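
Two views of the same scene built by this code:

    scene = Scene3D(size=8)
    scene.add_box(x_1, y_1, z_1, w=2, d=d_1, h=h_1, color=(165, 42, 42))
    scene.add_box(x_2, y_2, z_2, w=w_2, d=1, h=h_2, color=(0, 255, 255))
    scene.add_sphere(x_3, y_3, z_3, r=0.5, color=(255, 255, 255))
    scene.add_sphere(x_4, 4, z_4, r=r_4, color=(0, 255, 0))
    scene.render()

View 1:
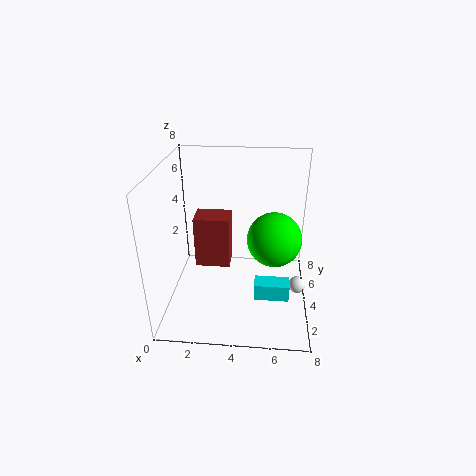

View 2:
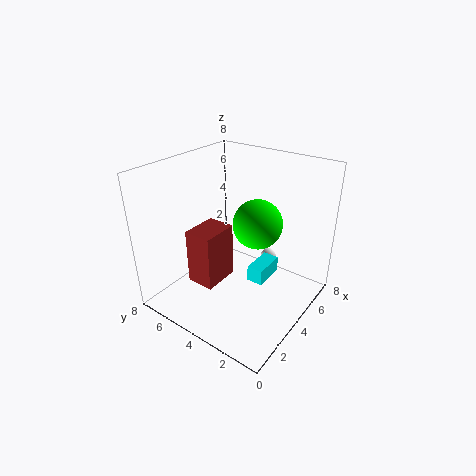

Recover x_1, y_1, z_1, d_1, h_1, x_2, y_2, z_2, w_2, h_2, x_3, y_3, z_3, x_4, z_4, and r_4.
x_1 = 1.5
y_1 = 4
z_1 = 2
d_1 = 1.5
h_1 = 3
x_2 = 5
y_2 = 3
z_2 = 0.5
w_2 = 2
h_2 = 1
x_3 = 7.5
y_3 = 4
z_3 = 1
x_4 = 6
z_4 = 4
r_4 = 1.5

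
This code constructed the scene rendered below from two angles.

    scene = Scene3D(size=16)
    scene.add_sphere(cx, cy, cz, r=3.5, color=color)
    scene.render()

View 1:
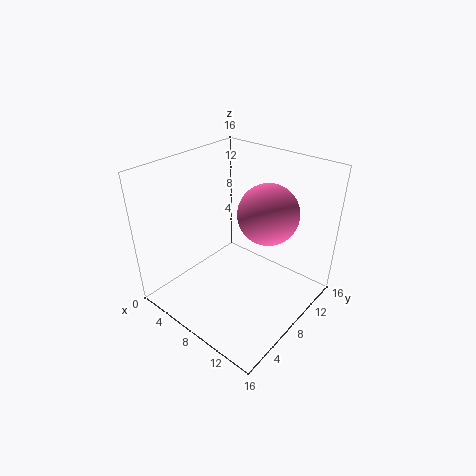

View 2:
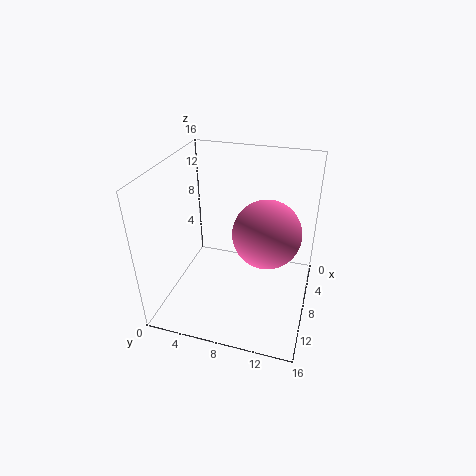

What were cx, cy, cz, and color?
cx = 9.5, cy = 11.5, cz = 10, color = 'hotpink'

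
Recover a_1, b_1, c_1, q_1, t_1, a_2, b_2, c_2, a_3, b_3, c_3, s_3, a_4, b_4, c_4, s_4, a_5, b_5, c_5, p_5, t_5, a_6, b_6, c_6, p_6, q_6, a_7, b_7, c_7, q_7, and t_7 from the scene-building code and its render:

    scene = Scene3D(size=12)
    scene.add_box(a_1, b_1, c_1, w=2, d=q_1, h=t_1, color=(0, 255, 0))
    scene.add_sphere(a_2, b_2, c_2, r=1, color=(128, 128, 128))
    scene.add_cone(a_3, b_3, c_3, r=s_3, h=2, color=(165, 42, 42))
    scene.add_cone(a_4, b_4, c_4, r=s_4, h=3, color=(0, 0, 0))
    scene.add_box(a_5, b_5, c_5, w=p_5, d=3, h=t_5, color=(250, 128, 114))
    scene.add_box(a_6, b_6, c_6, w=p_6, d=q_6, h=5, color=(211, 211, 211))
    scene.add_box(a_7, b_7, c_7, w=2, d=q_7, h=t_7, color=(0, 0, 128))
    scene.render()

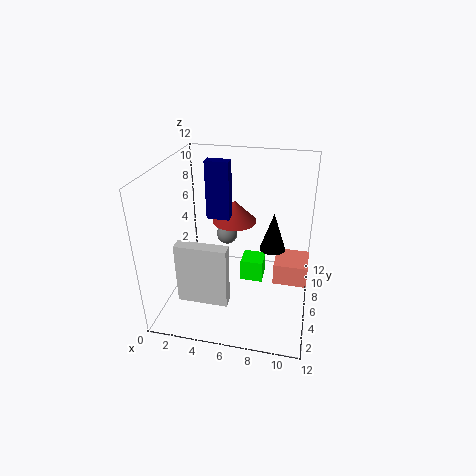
a_1 = 6
b_1 = 7
c_1 = 1
q_1 = 2
t_1 = 2
a_2 = 4
b_2 = 10
c_2 = 4
a_3 = 5
b_3 = 9
c_3 = 6
s_3 = 2
a_4 = 9
b_4 = 5
c_4 = 6
s_4 = 1
a_5 = 9
b_5 = 7
c_5 = 1
p_5 = 3
t_5 = 2
a_6 = 2
b_6 = 2
c_6 = 2
p_6 = 4
q_6 = 1
a_7 = 3
b_7 = 7
c_7 = 7
q_7 = 1
t_7 = 5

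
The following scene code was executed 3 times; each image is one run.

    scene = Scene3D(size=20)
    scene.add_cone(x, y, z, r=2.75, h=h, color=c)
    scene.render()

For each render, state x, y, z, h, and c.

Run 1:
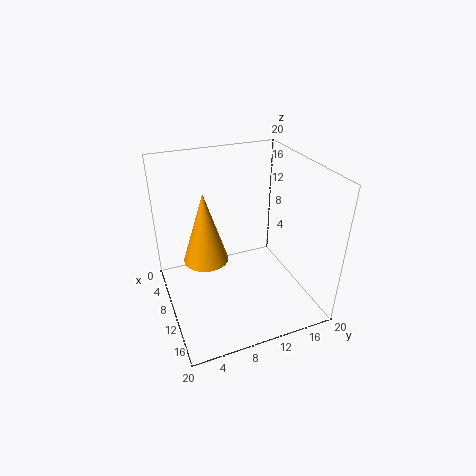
x = 13
y = 4.5
z = 10
h = 8.75
c = 'orange'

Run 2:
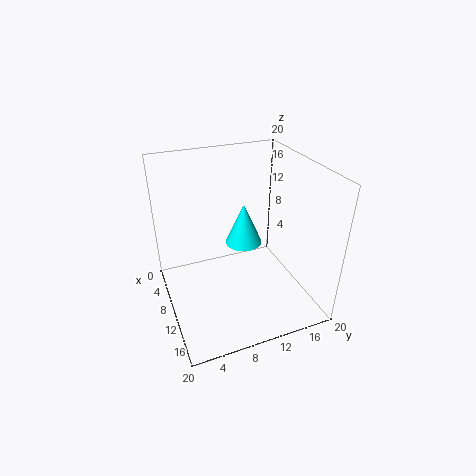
x = 6.75
y = 12.25
z = 7
h = 6.25
c = 'cyan'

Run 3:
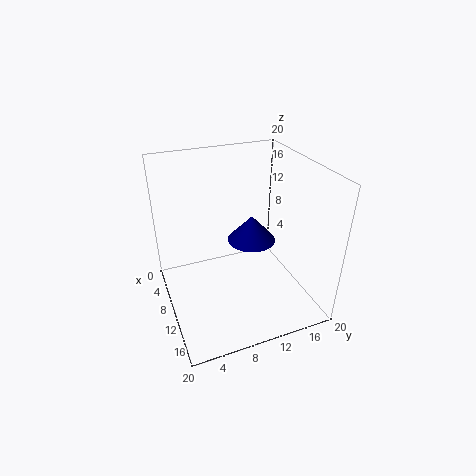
x = 16
y = 9.25
z = 13.5
h = 3
c = 'navy'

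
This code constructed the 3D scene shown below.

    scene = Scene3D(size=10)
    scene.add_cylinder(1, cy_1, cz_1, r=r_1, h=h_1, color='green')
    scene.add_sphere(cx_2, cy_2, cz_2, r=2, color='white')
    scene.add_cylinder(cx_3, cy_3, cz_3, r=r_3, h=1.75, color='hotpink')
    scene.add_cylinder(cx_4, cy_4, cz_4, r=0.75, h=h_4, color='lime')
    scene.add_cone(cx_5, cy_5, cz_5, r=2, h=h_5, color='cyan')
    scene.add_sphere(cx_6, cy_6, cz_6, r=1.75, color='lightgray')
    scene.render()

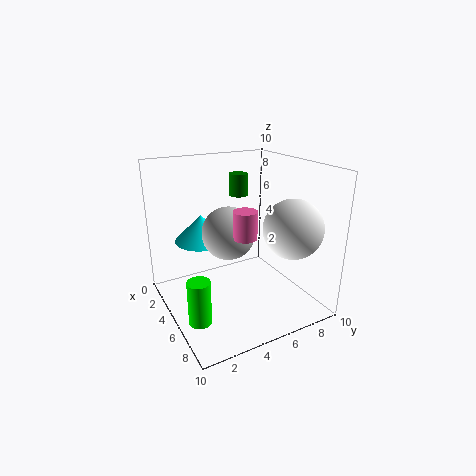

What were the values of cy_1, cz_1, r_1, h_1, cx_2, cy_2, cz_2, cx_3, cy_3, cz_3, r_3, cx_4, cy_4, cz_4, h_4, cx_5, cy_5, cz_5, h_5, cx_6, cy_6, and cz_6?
cy_1 = 7.25, cz_1 = 6.75, r_1 = 0.75, h_1 = 1.75, cx_2 = 7.5, cy_2 = 7.75, cz_2 = 6, cx_3 = 7.25, cy_3 = 4.25, cz_3 = 6, r_3 = 0.75, cx_4 = 6.75, cy_4 = 1.25, cz_4 = 0.5, h_4 = 3, cx_5 = 2, cy_5 = 3.5, cz_5 = 4, h_5 = 2, cx_6 = 5.5, cy_6 = 4, cz_6 = 5.75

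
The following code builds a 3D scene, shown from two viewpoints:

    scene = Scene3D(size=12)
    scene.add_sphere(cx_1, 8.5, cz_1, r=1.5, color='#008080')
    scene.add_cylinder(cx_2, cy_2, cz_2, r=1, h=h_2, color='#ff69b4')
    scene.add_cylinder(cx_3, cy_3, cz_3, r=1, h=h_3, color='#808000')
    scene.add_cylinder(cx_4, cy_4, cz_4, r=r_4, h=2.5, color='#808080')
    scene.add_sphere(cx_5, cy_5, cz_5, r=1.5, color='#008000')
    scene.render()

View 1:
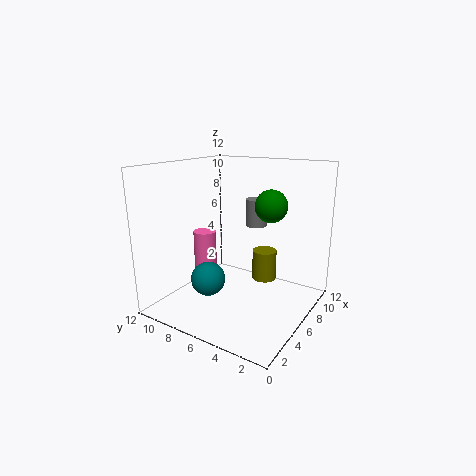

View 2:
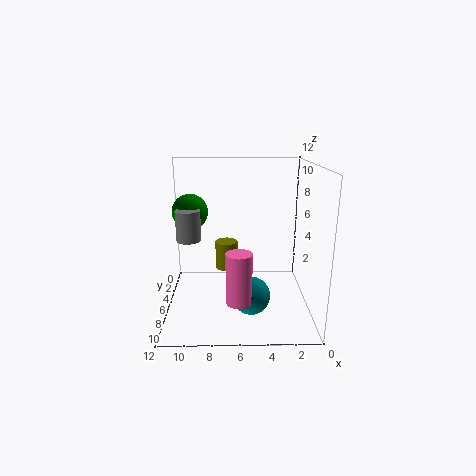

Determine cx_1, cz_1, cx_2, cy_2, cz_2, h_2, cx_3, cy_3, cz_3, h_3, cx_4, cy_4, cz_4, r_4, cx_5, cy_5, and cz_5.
cx_1 = 5
cz_1 = 2
cx_2 = 6
cy_2 = 9.5
cz_2 = 2
h_2 = 4
cx_3 = 7
cy_3 = 4
cz_3 = 2.5
h_3 = 2.5
cx_4 = 10
cy_4 = 6.5
cz_4 = 6
r_4 = 1
cx_5 = 10
cy_5 = 5
cz_5 = 8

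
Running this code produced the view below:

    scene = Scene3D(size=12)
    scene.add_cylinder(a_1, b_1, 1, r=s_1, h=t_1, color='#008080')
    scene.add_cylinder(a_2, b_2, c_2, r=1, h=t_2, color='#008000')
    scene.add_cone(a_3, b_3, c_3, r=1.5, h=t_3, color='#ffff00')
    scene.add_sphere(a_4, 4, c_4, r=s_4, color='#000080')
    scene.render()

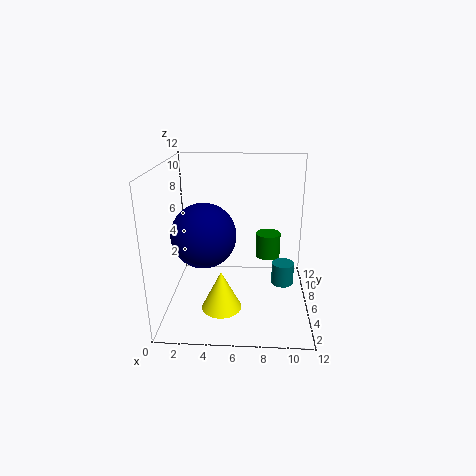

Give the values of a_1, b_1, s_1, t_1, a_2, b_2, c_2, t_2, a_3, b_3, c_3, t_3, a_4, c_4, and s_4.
a_1 = 10, b_1 = 7.5, s_1 = 1, t_1 = 2, a_2 = 8.5, b_2 = 6, c_2 = 4.5, t_2 = 2, a_3 = 5, b_3 = 2, c_3 = 2, t_3 = 3, a_4 = 3.5, c_4 = 7, s_4 = 2.5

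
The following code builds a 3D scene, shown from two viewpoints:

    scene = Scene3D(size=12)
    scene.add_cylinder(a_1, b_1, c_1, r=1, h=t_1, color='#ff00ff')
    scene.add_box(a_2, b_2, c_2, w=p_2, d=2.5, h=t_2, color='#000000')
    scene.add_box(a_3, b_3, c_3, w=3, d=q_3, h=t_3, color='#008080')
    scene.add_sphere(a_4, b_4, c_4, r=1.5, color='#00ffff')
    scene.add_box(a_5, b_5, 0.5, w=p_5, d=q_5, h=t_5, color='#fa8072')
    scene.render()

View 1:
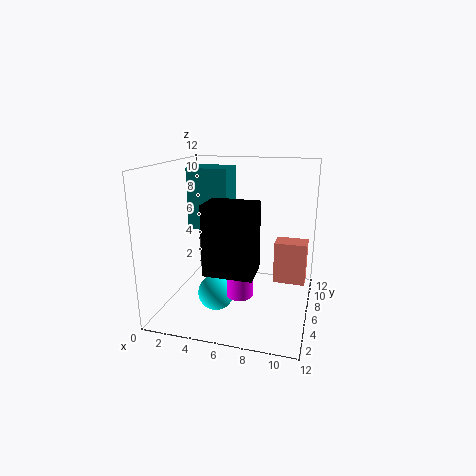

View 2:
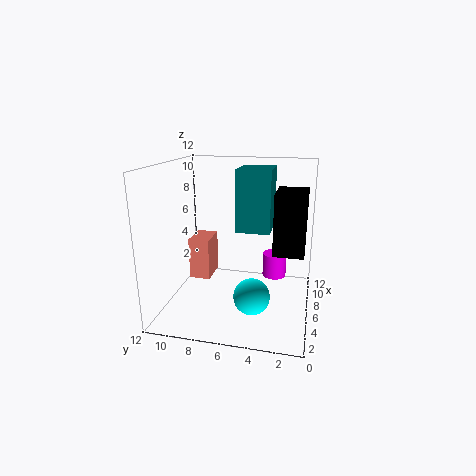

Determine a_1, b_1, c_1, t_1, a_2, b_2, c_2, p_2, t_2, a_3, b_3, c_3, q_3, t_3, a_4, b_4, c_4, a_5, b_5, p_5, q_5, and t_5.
a_1 = 7, b_1 = 3, c_1 = 2.5, t_1 = 2, a_2 = 5, b_2 = 0.5, c_2 = 5, p_2 = 3.5, t_2 = 5, a_3 = 3, b_3 = 3, c_3 = 7.5, q_3 = 2.5, t_3 = 4.5, a_4 = 4.5, b_4 = 4.5, c_4 = 1.5, a_5 = 8.5, b_5 = 9.5, p_5 = 3, q_5 = 2, t_5 = 4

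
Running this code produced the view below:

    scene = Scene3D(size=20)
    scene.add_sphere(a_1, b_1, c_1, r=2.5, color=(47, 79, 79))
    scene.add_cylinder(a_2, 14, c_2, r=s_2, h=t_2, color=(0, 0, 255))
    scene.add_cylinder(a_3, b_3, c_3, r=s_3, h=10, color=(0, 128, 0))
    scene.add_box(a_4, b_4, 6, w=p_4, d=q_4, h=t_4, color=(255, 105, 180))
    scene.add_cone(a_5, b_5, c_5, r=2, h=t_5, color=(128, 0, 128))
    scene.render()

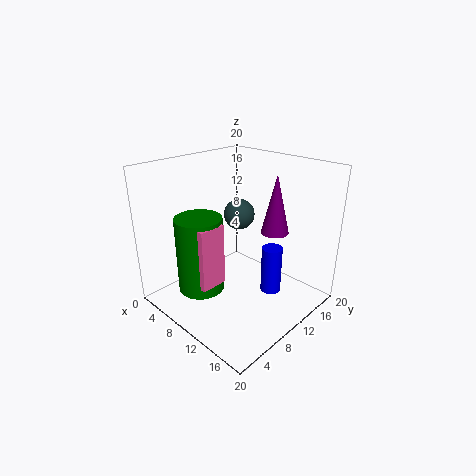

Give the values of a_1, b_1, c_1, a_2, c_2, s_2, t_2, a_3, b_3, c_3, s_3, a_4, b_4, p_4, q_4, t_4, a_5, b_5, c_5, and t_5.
a_1 = 4
b_1 = 16.5
c_1 = 10
a_2 = 13
c_2 = 1
s_2 = 1.5
t_2 = 7
a_3 = 9
b_3 = 4
c_3 = 4.5
s_3 = 3
a_4 = 7.5
b_4 = 2
p_4 = 4.5
q_4 = 3.5
t_4 = 8
a_5 = 12.5
b_5 = 15
c_5 = 10
t_5 = 8.5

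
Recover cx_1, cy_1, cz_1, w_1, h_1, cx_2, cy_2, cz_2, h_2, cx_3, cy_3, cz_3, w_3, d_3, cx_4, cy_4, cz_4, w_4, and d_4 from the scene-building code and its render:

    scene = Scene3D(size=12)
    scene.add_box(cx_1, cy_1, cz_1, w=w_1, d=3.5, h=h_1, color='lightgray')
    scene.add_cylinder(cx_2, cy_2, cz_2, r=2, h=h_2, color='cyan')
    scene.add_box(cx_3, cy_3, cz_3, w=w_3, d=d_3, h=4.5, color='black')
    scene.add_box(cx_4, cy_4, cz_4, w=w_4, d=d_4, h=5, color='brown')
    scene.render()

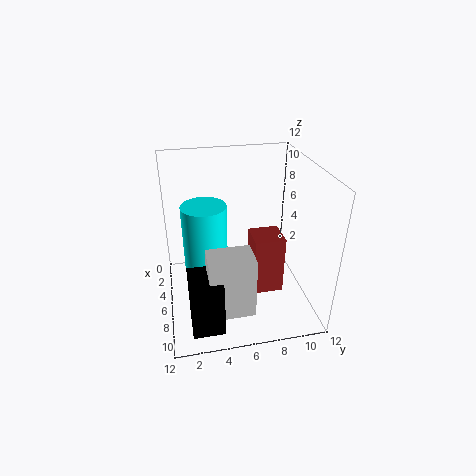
cx_1 = 8; cy_1 = 3; cz_1 = 1.5; w_1 = 2.5; h_1 = 5; cx_2 = 3.5; cy_2 = 3.5; cz_2 = 2; h_2 = 6; cx_3 = 8; cy_3 = 1.5; cz_3 = 0.5; w_3 = 3; d_3 = 2.5; cx_4 = 5.5; cy_4 = 7; cz_4 = 1.5; w_4 = 2.5; d_4 = 2.5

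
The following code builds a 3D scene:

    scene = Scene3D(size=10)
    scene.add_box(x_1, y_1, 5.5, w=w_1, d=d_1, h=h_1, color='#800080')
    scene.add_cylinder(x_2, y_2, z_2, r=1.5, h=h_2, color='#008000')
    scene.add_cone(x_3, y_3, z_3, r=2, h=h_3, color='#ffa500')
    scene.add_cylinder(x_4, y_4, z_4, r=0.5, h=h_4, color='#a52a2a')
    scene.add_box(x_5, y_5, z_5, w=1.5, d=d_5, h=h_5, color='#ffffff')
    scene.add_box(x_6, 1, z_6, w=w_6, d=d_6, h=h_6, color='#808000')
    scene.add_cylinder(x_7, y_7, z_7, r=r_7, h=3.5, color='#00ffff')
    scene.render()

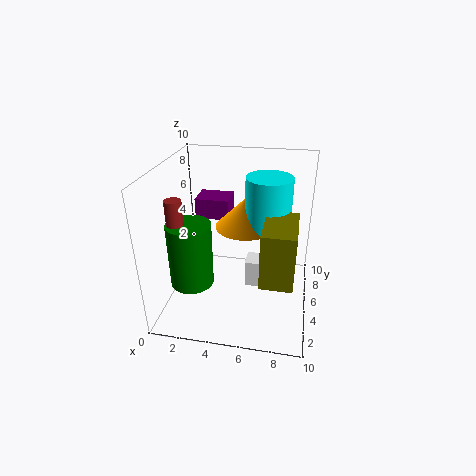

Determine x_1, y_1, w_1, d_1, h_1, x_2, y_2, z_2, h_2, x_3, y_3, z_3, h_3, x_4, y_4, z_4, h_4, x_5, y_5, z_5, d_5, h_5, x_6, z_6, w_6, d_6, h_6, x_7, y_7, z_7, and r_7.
x_1 = 1.5
y_1 = 6.5
w_1 = 2.5
d_1 = 2
h_1 = 1.5
x_2 = 2
y_2 = 3.5
z_2 = 2
h_2 = 4.5
x_3 = 5.5
y_3 = 5
z_3 = 6
h_3 = 2
x_4 = 2
y_4 = 1.5
z_4 = 7.5
h_4 = 1.5
x_5 = 5.5
y_5 = 5
z_5 = 1
d_5 = 1.5
h_5 = 2
x_6 = 7
z_6 = 4
w_6 = 2
d_6 = 3.5
h_6 = 3.5
x_7 = 7
y_7 = 5
z_7 = 6
r_7 = 1.5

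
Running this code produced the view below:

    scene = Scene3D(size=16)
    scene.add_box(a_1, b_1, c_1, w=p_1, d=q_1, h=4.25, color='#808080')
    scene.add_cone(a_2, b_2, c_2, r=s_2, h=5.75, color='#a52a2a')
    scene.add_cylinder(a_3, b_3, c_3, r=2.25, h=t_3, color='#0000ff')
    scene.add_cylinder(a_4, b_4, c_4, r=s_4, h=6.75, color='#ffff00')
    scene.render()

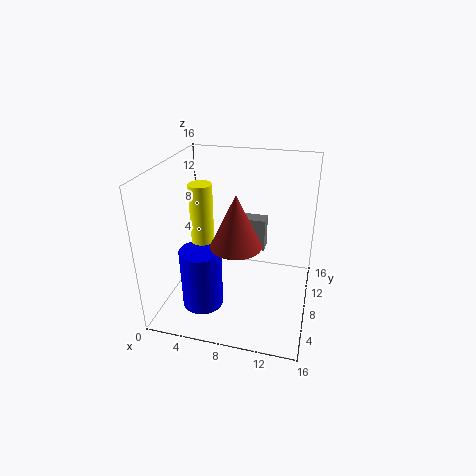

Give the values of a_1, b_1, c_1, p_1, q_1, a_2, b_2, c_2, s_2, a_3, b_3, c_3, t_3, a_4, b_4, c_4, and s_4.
a_1 = 6
b_1 = 13.75
c_1 = 3.25
p_1 = 4
q_1 = 2
a_2 = 8.25
b_2 = 6.25
c_2 = 8
s_2 = 2.75
a_3 = 4.75
b_3 = 4.75
c_3 = 1
t_3 = 6.75
a_4 = 4.25
b_4 = 7
c_4 = 7.5
s_4 = 1.25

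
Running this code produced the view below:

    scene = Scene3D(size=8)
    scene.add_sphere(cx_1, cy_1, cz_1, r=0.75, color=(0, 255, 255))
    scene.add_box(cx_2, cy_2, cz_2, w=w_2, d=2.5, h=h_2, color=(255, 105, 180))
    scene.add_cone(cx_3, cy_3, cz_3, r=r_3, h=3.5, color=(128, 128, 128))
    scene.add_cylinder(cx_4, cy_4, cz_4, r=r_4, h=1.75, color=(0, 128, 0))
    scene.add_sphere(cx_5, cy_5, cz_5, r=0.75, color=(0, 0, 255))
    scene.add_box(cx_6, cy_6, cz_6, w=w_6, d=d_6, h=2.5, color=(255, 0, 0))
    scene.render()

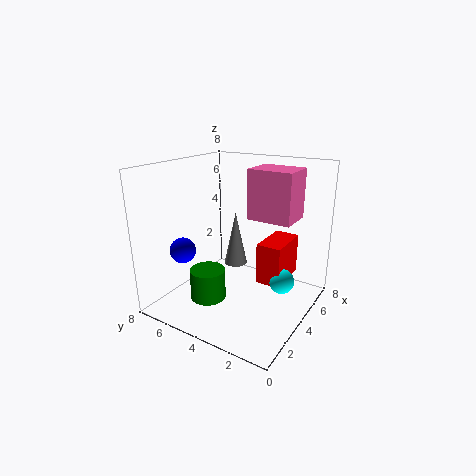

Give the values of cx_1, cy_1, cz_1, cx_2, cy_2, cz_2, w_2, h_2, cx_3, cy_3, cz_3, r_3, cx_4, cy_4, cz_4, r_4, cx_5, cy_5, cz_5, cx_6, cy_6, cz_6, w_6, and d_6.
cx_1 = 5.75, cy_1 = 2, cz_1 = 1, cx_2 = 4.5, cy_2 = 1.25, cz_2 = 5, w_2 = 2, h_2 = 2.75, cx_3 = 6.5, cy_3 = 5.75, cz_3 = 1, r_3 = 0.75, cx_4 = 2.75, cy_4 = 5.25, cz_4 = 0.5, r_4 = 1, cx_5 = 2.75, cy_5 = 7, cz_5 = 3, cx_6 = 5.25, cy_6 = 2, cz_6 = 0.75, w_6 = 2.75, d_6 = 1.5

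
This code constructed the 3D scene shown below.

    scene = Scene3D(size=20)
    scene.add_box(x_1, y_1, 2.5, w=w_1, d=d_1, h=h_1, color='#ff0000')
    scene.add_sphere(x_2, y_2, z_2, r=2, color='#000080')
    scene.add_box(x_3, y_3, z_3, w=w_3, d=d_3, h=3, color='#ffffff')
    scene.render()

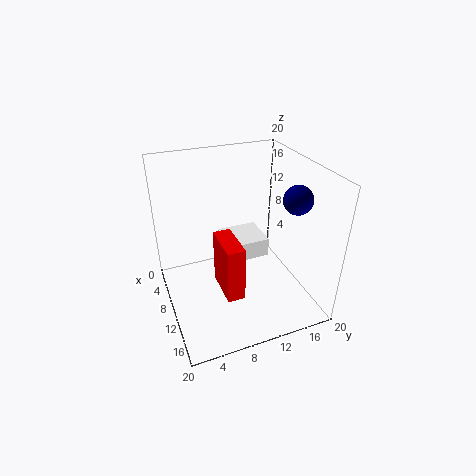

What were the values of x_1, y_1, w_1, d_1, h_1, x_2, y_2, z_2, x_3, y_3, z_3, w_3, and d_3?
x_1 = 8, y_1 = 7, w_1 = 6, d_1 = 2.5, h_1 = 8, x_2 = 12.5, y_2 = 17.5, z_2 = 15.5, x_3 = 1, y_3 = 10, z_3 = 3.5, w_3 = 6, d_3 = 6.5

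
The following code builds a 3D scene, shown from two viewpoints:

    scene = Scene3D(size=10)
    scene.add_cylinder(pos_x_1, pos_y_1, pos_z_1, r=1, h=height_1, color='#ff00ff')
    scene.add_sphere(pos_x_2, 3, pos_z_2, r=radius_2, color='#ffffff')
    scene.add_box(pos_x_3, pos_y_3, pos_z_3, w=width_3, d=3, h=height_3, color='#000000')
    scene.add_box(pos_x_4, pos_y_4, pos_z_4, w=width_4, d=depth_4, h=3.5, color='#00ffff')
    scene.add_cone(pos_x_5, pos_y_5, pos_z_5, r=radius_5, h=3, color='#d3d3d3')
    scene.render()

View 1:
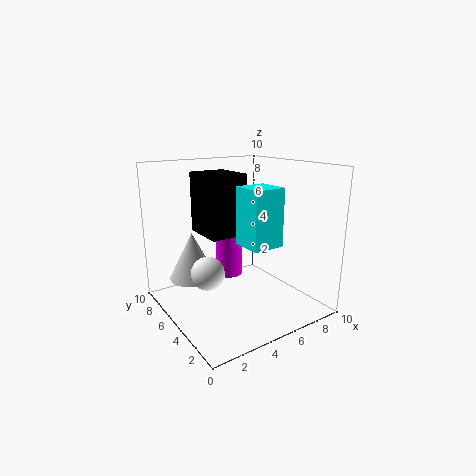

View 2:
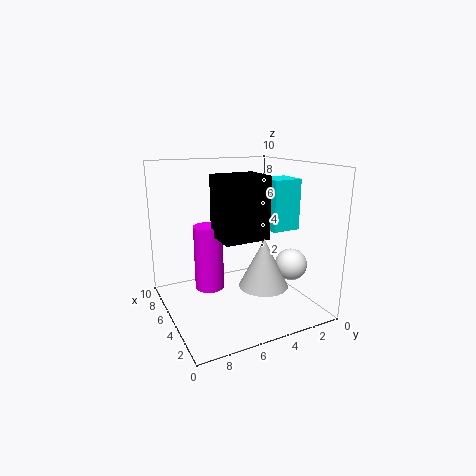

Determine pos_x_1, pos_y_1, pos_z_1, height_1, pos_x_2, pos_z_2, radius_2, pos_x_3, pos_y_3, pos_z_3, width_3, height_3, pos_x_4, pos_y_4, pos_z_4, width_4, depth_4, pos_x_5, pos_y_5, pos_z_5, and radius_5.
pos_x_1 = 5.5, pos_y_1 = 7, pos_z_1 = 1.5, height_1 = 4.5, pos_x_2 = 1.5, pos_z_2 = 4, radius_2 = 1, pos_x_3 = 2.5, pos_y_3 = 4, pos_z_3 = 5.5, width_3 = 2.5, height_3 = 4, pos_x_4 = 3.5, pos_y_4 = 1, pos_z_4 = 5.5, width_4 = 2, depth_4 = 2, pos_x_5 = 1.5, pos_y_5 = 5, pos_z_5 = 3, radius_5 = 1.5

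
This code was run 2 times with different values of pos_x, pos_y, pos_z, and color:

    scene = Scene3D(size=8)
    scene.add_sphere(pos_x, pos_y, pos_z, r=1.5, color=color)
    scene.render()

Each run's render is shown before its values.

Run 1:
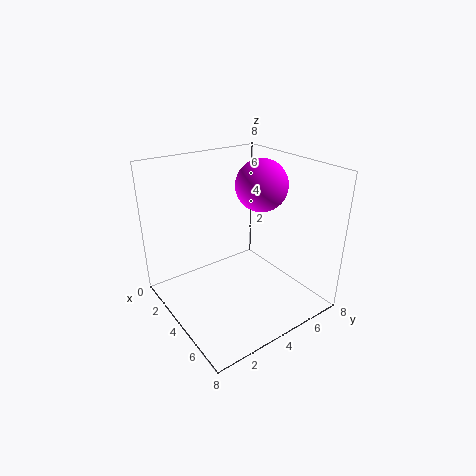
pos_x = 3.5; pos_y = 6; pos_z = 6.5; color = 'magenta'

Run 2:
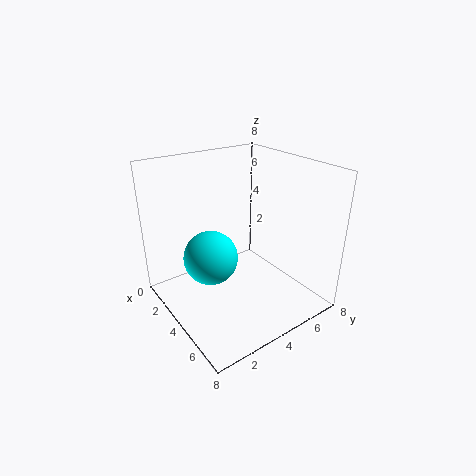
pos_x = 3.5; pos_y = 2.5; pos_z = 3; color = 'cyan'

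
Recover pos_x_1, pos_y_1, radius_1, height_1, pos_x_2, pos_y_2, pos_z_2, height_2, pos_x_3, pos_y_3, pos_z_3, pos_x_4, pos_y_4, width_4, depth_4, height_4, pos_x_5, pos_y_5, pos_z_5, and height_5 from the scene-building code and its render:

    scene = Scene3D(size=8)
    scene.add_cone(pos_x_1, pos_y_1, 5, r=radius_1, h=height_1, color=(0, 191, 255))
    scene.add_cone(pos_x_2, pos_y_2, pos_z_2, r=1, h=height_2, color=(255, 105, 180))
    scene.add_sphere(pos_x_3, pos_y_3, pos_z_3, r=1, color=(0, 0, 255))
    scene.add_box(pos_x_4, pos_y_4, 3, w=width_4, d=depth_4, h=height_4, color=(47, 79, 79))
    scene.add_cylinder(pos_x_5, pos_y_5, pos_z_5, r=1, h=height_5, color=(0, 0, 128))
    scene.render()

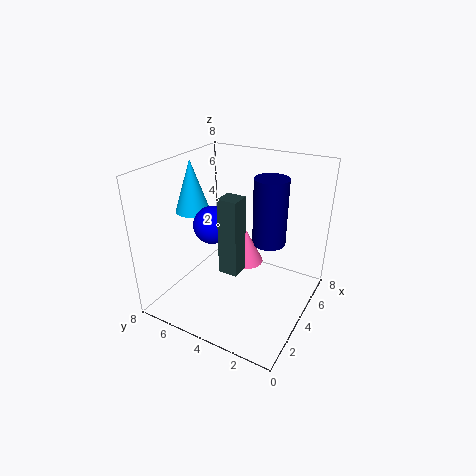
pos_x_1 = 4; pos_y_1 = 7; radius_1 = 1; height_1 = 3; pos_x_2 = 5; pos_y_2 = 4; pos_z_2 = 2; height_2 = 2; pos_x_3 = 3; pos_y_3 = 5; pos_z_3 = 5; pos_x_4 = 2; pos_y_4 = 3; width_4 = 1; depth_4 = 1; height_4 = 4; pos_x_5 = 6; pos_y_5 = 3; pos_z_5 = 3; height_5 = 4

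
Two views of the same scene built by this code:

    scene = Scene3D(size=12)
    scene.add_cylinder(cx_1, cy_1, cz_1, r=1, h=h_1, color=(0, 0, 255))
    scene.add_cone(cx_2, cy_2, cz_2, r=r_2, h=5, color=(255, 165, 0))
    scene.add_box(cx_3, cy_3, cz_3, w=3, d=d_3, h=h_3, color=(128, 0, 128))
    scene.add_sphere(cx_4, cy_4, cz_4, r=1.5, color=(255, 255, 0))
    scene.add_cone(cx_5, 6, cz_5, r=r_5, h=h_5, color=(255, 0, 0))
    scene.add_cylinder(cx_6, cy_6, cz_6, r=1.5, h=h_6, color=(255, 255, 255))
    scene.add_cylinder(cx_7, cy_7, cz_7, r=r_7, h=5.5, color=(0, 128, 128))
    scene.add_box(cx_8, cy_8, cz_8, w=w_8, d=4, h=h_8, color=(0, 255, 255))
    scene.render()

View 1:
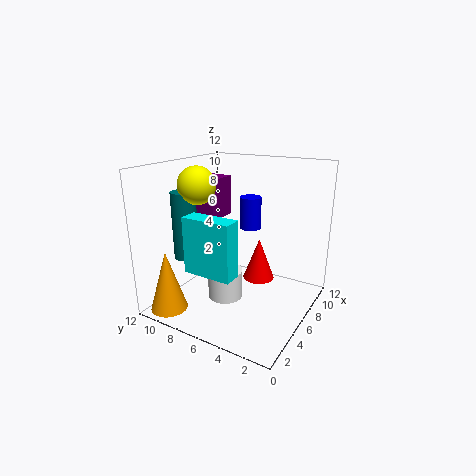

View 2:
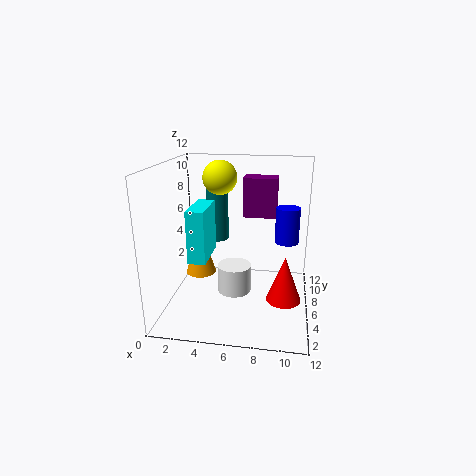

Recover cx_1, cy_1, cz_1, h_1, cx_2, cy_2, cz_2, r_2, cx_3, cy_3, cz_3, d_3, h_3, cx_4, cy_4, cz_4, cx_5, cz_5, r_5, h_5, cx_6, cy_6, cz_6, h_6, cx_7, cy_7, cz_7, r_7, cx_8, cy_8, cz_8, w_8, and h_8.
cx_1 = 10; cy_1 = 7; cz_1 = 5.5; h_1 = 3; cx_2 = 1.5; cy_2 = 10; cz_2 = 0.5; r_2 = 1.5; cx_3 = 6; cy_3 = 8.5; cz_3 = 7; d_3 = 2; h_3 = 3.5; cx_4 = 4; cy_4 = 8.5; cz_4 = 10.5; cx_5 = 10; cz_5 = 0.5; r_5 = 1.5; h_5 = 4; cx_6 = 5.5; cy_6 = 7; cz_6 = 0.5; h_6 = 2.5; cx_7 = 3.5; cy_7 = 9.5; cz_7 = 4.5; r_7 = 1; cx_8 = 2; cy_8 = 4.5; cz_8 = 4; w_8 = 1.5; h_8 = 4.5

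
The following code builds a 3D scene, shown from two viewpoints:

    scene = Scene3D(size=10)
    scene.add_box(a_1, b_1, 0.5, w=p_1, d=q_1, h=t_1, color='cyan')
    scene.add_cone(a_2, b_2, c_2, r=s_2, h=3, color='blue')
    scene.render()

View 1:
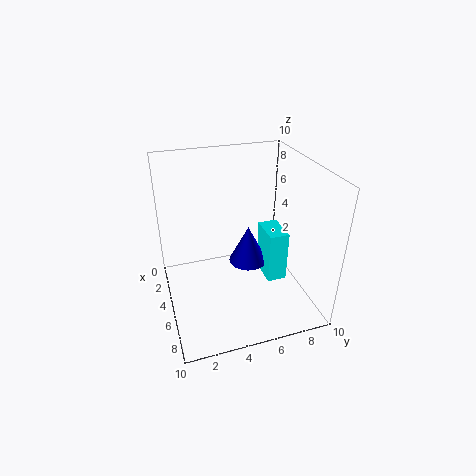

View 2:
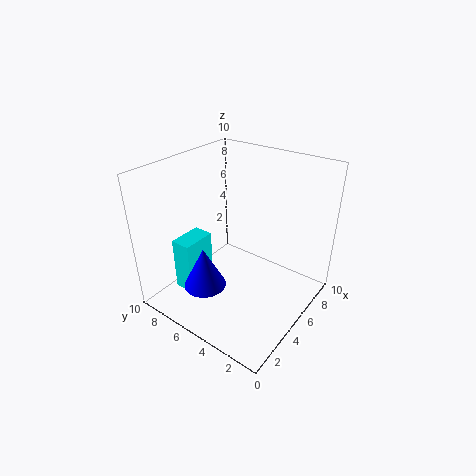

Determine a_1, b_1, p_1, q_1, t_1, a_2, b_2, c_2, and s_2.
a_1 = 2.5, b_1 = 7.5, p_1 = 2.5, q_1 = 1.5, t_1 = 4, a_2 = 3, b_2 = 6.5, c_2 = 1.5, s_2 = 1.5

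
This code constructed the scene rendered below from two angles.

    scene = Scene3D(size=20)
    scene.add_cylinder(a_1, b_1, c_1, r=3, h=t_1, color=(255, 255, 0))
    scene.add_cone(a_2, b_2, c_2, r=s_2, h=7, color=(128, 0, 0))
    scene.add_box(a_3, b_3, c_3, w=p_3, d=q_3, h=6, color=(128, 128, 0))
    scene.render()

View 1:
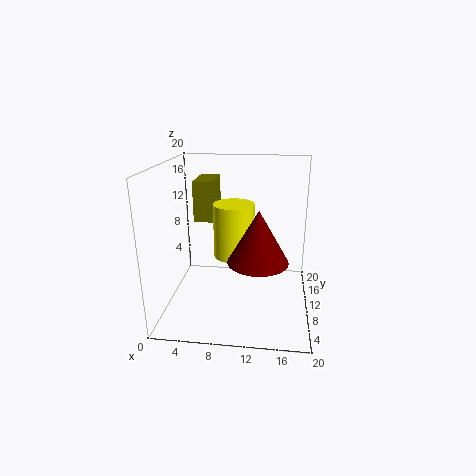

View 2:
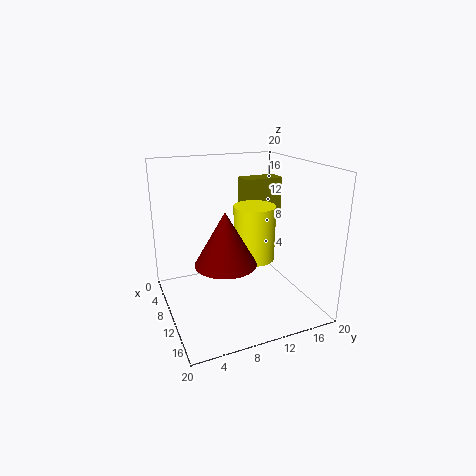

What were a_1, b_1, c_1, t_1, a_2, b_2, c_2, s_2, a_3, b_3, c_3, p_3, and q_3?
a_1 = 9
b_1 = 13
c_1 = 6
t_1 = 8
a_2 = 13
b_2 = 7
c_2 = 8
s_2 = 4
a_3 = 3
b_3 = 13
c_3 = 11
p_3 = 3
q_3 = 6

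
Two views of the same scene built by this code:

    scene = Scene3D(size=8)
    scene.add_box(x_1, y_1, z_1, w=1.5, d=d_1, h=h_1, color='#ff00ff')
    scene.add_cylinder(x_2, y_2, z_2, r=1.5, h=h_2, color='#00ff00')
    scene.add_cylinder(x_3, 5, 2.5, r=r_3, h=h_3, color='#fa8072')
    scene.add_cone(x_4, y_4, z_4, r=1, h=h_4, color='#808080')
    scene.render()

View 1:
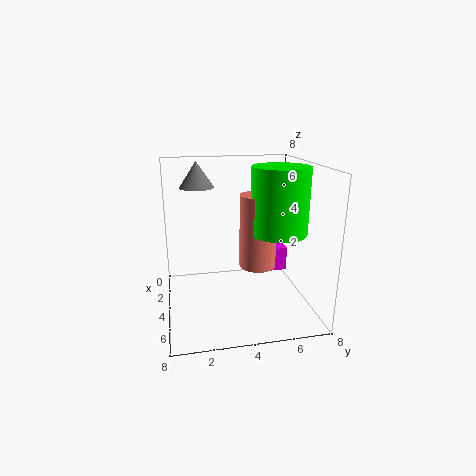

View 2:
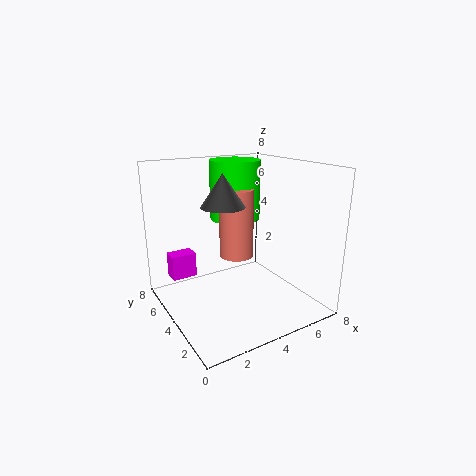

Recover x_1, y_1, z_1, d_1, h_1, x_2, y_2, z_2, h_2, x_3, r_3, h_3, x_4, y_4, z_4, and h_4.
x_1 = 1, y_1 = 6.5, z_1 = 1, d_1 = 1, h_1 = 1.5, x_2 = 5, y_2 = 6, z_2 = 4.5, h_2 = 3.5, x_3 = 4.5, r_3 = 1, h_3 = 4, x_4 = 2, y_4 = 2, z_4 = 6.5, h_4 = 1.5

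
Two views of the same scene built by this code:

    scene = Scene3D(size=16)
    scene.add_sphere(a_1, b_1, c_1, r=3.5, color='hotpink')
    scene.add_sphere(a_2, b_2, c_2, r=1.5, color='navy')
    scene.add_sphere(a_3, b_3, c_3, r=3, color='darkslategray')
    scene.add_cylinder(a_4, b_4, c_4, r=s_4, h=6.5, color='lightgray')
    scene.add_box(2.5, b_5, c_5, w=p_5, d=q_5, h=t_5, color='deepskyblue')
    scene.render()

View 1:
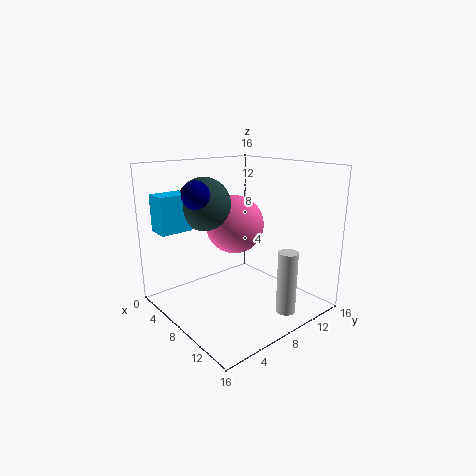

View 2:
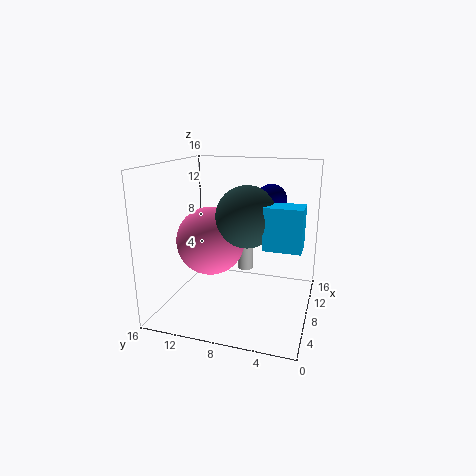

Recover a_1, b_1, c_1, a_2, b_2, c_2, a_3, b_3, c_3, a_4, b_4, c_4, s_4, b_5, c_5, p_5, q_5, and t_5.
a_1 = 5
b_1 = 10
c_1 = 8.5
a_2 = 6
b_2 = 4
c_2 = 13
a_3 = 4.5
b_3 = 6
c_3 = 11.5
a_4 = 14.5
b_4 = 9
c_4 = 1.5
s_4 = 1
b_5 = 0.5
c_5 = 9
p_5 = 2.5
q_5 = 3.5
t_5 = 4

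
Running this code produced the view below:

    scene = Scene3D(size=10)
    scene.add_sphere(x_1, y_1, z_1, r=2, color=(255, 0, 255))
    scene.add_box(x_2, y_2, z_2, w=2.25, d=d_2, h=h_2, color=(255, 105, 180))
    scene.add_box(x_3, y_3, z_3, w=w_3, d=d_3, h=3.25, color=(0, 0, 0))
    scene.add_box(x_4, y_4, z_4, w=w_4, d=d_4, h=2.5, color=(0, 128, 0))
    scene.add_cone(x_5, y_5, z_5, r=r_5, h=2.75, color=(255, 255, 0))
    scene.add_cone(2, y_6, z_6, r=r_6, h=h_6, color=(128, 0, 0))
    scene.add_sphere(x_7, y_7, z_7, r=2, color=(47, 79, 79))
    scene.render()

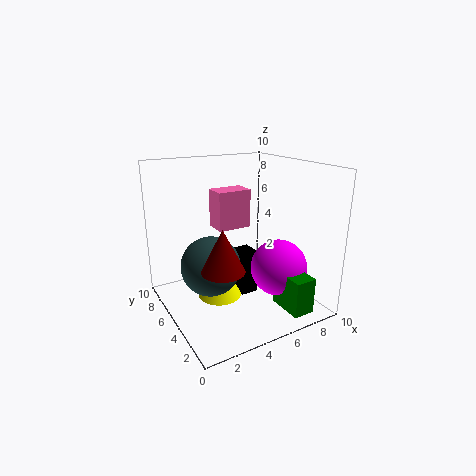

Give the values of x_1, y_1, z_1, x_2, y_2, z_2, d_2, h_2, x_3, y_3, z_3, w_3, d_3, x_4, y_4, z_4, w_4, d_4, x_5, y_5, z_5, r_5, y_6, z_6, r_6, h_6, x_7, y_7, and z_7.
x_1 = 7.5; y_1 = 3.5; z_1 = 2.75; x_2 = 3.25; y_2 = 4.25; z_2 = 6; d_2 = 1.5; h_2 = 2.5; x_3 = 5.25; y_3 = 4.75; z_3 = 0.5; w_3 = 1.25; d_3 = 1.5; x_4 = 6.75; y_4 = 0.5; z_4 = 0.5; w_4 = 1.5; d_4 = 2.5; x_5 = 3.5; y_5 = 5; z_5 = 1; r_5 = 1.5; y_6 = 1.5; z_6 = 4.75; r_6 = 1.25; h_6 = 2.5; x_7 = 2.75; y_7 = 4.75; z_7 = 3.5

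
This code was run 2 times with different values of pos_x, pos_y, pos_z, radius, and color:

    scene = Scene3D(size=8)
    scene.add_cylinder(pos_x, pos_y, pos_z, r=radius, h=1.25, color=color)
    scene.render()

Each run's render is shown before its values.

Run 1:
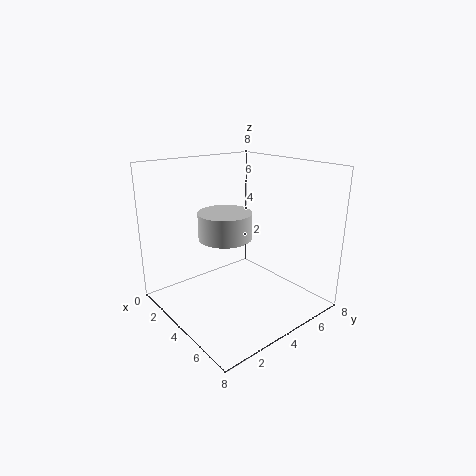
pos_x = 5.5; pos_y = 2; pos_z = 5; radius = 1.25; color = 'lightgray'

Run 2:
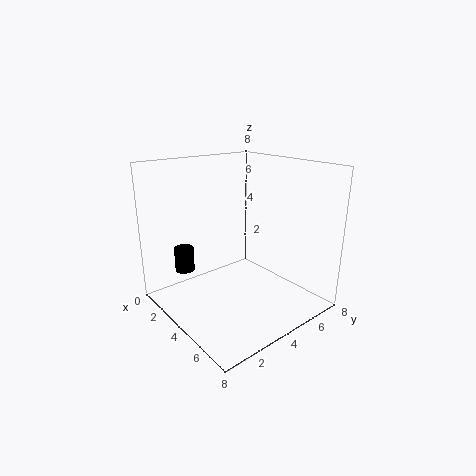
pos_x = 3.25; pos_y = 1; pos_z = 2.75; radius = 0.5; color = 'black'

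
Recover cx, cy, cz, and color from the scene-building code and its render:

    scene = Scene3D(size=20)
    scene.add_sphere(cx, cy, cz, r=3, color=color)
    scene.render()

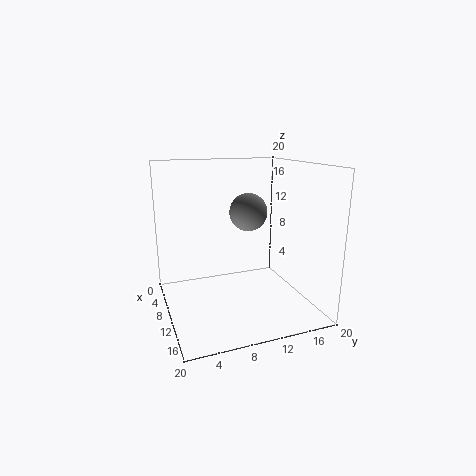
cx = 4
cy = 14
cz = 12
color = 'gray'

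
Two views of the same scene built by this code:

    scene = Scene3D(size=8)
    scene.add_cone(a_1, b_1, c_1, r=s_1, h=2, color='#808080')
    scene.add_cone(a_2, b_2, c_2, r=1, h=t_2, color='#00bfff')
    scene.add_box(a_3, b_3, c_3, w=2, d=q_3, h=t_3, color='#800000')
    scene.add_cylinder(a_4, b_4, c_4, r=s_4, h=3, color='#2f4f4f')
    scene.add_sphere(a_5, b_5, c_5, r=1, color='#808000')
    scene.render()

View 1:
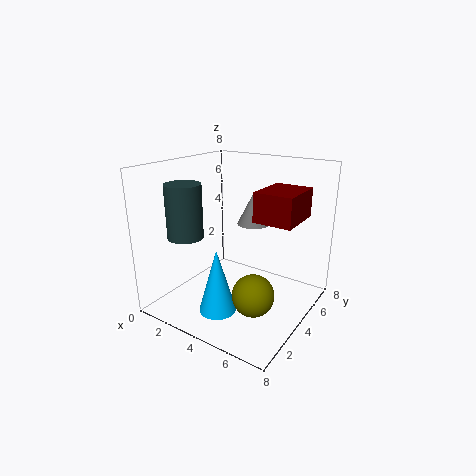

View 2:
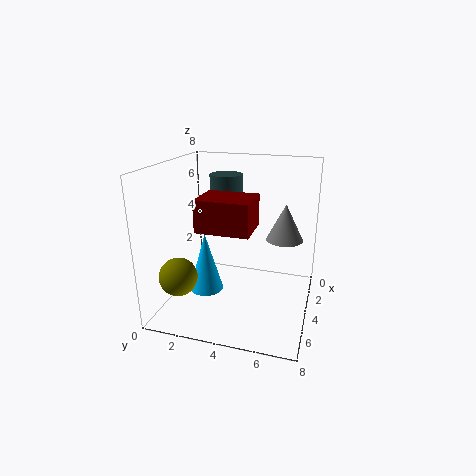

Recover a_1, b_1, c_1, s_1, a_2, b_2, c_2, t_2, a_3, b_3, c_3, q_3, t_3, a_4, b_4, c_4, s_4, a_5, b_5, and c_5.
a_1 = 3.5
b_1 = 6.5
c_1 = 4
s_1 = 1
a_2 = 4
b_2 = 2
c_2 = 0.5
t_2 = 3.5
a_3 = 5.5
b_3 = 3
c_3 = 5.5
q_3 = 2.5
t_3 = 1.5
a_4 = 1.5
b_4 = 2.5
c_4 = 4
s_4 = 1
a_5 = 6.5
b_5 = 1.5
c_5 = 2.5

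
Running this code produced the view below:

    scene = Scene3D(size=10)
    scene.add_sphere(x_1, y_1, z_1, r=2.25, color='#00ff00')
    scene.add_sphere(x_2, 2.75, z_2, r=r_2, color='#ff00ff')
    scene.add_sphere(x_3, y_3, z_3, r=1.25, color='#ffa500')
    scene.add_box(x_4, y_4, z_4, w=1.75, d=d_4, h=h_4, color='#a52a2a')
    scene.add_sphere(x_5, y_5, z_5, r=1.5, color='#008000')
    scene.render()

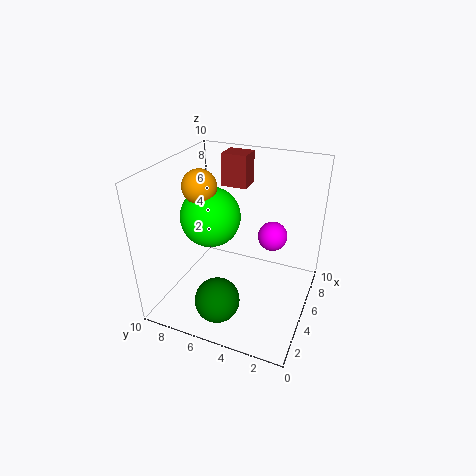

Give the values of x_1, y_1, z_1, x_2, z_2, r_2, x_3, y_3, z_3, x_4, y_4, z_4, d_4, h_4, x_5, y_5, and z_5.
x_1 = 6.25, y_1 = 7.75, z_1 = 5.5, x_2 = 5.75, z_2 = 5.25, r_2 = 1, x_3 = 5.75, y_3 = 8.25, z_3 = 8, x_4 = 8.25, y_4 = 5.75, z_4 = 7.25, d_4 = 2, h_4 = 2.5, x_5 = 2, y_5 = 5.25, z_5 = 1.75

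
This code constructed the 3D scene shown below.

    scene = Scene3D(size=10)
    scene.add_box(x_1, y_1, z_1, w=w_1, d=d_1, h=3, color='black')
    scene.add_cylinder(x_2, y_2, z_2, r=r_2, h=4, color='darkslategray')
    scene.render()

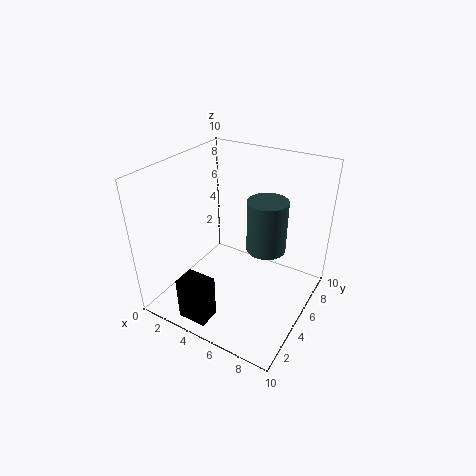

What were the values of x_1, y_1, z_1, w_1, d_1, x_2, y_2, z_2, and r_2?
x_1 = 3; y_1 = 0.5; z_1 = 0.5; w_1 = 2; d_1 = 1.5; x_2 = 6; y_2 = 7.5; z_2 = 3; r_2 = 1.5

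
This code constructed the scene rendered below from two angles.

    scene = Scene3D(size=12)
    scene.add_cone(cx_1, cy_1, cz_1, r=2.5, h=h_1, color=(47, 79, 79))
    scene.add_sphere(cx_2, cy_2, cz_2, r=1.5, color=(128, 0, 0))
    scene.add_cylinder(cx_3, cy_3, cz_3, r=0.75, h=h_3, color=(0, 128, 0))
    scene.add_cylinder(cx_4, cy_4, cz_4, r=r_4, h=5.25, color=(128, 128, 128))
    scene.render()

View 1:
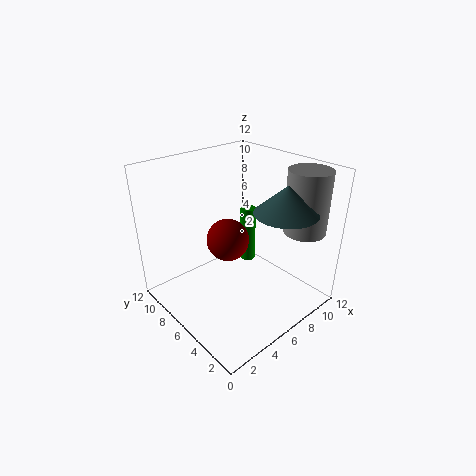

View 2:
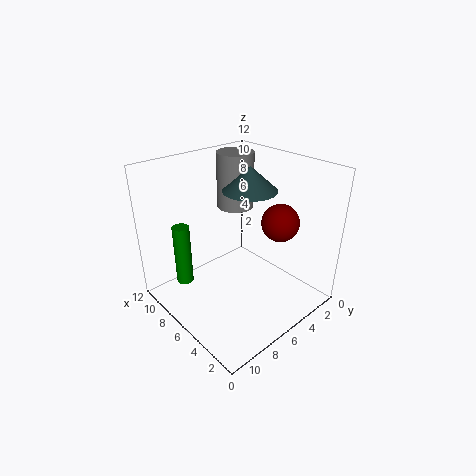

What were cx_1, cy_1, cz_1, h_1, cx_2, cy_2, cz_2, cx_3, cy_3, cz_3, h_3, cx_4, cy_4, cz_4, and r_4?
cx_1 = 8, cy_1 = 2.75, cz_1 = 8.75, h_1 = 2.25, cx_2 = 3.25, cy_2 = 4, cz_2 = 7.75, cx_3 = 10, cy_3 = 9, cz_3 = 1, h_3 = 5.5, cx_4 = 10.25, cy_4 = 2.5, cz_4 = 6.5, r_4 = 1.75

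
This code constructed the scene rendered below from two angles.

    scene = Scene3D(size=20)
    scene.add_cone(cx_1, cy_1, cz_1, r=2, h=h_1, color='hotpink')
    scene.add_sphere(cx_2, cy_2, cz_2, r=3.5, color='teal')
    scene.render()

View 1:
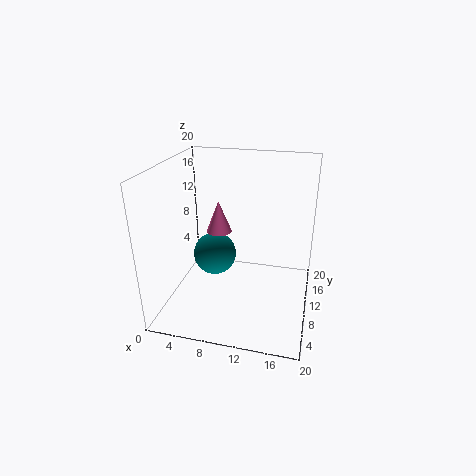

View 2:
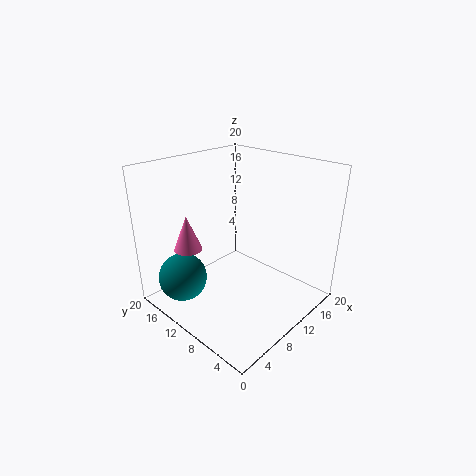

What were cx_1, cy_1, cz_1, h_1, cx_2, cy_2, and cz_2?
cx_1 = 5.5; cy_1 = 15.5; cz_1 = 8; h_1 = 5; cx_2 = 4.5; cy_2 = 16; cz_2 = 3.5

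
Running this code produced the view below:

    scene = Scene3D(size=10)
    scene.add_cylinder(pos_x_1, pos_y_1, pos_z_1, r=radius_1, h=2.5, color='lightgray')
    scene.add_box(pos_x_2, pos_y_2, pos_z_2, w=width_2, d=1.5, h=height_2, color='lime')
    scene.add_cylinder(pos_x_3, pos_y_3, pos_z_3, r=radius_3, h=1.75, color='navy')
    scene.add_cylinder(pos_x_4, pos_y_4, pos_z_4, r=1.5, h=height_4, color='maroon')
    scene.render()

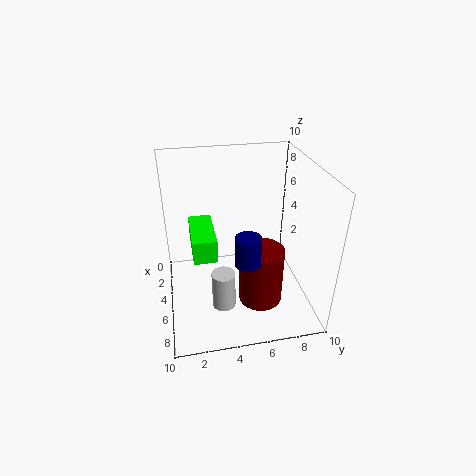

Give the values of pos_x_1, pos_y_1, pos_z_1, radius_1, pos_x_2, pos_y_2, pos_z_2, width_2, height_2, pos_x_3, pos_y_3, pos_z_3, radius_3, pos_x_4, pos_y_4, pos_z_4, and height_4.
pos_x_1 = 7.75; pos_y_1 = 3.5; pos_z_1 = 1.75; radius_1 = 0.75; pos_x_2 = 4; pos_y_2 = 1.75; pos_z_2 = 5; width_2 = 3.5; height_2 = 1.5; pos_x_3 = 9; pos_y_3 = 4.75; pos_z_3 = 5.75; radius_3 = 0.75; pos_x_4 = 6.75; pos_y_4 = 6.25; pos_z_4 = 1; height_4 = 4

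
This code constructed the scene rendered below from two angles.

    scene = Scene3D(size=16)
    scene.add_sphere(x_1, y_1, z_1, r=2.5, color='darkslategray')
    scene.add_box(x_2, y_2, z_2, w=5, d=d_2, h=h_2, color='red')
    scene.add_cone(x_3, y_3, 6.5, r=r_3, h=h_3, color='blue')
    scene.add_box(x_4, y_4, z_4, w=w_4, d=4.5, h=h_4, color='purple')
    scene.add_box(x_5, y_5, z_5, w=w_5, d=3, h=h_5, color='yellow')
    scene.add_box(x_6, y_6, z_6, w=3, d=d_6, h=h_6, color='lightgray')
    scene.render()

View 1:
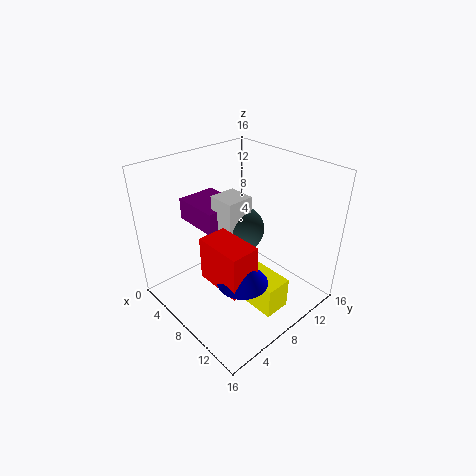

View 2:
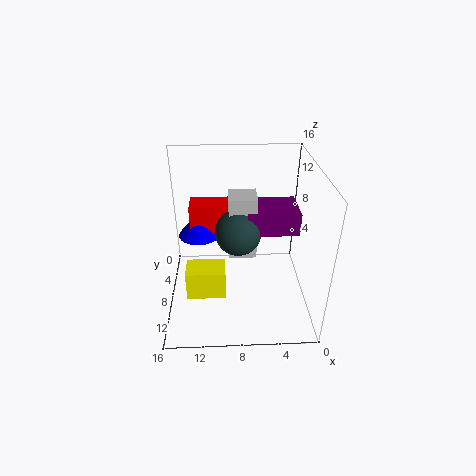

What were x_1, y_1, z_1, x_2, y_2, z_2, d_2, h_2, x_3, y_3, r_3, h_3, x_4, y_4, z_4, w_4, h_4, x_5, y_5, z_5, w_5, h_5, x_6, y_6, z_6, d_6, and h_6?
x_1 = 8
y_1 = 8.5
z_1 = 9
x_2 = 8.5
y_2 = 2.5
z_2 = 6
d_2 = 3
h_2 = 4.5
x_3 = 12.5
y_3 = 4.5
r_3 = 2.5
h_3 = 3
x_4 = 1.5
y_4 = 5
z_4 = 9
w_4 = 5.5
h_4 = 2.5
x_5 = 9.5
y_5 = 7
z_5 = 1
w_5 = 4.5
h_5 = 3.5
x_6 = 6
y_6 = 6
z_6 = 6
d_6 = 3
h_6 = 7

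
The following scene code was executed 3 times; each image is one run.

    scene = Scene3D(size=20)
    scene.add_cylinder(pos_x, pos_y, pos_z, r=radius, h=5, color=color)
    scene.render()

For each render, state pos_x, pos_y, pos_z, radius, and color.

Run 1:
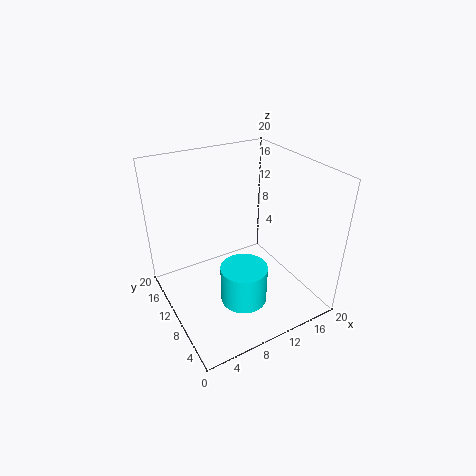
pos_x = 8
pos_y = 5
pos_z = 4
radius = 3
color = 'cyan'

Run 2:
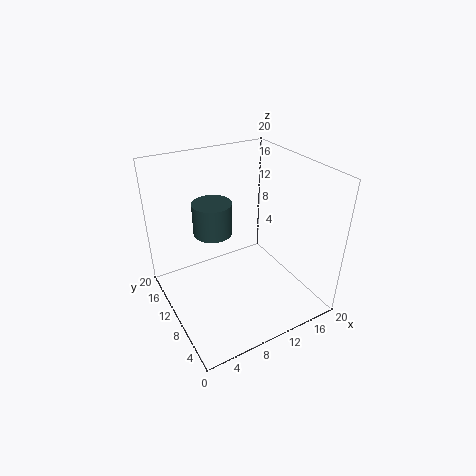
pos_x = 9
pos_y = 16
pos_z = 8
radius = 3
color = 'darkslategray'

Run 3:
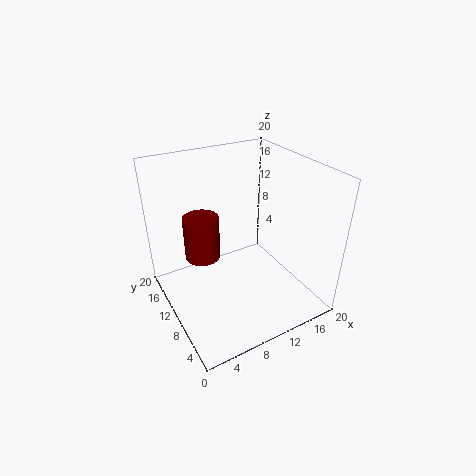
pos_x = 3
pos_y = 6
pos_z = 12
radius = 2
color = 'maroon'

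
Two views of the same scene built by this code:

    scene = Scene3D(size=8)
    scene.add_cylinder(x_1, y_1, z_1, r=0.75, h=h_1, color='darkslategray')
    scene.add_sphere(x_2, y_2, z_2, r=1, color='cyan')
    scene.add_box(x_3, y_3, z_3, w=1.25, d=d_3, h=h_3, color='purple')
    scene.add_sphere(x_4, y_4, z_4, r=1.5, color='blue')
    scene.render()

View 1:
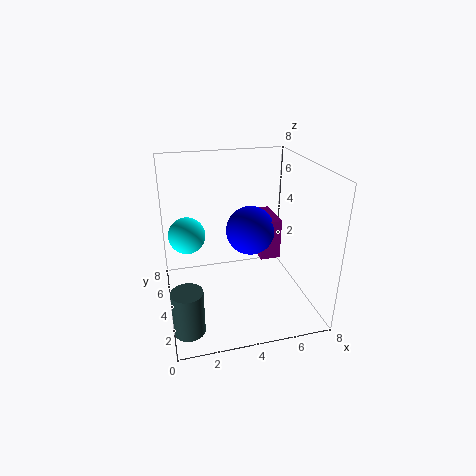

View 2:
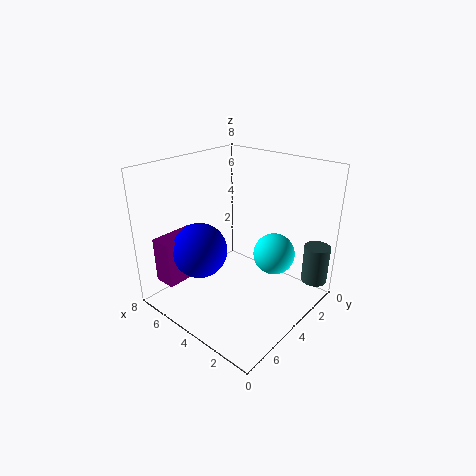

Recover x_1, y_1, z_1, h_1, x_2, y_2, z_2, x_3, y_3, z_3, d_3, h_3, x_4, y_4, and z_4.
x_1 = 0.75, y_1 = 0.75, z_1 = 1, h_1 = 2.25, x_2 = 1.25, y_2 = 4.5, z_2 = 4.25, x_3 = 5.75, y_3 = 5, z_3 = 1.75, d_3 = 2.5, h_3 = 2.5, x_4 = 5.25, y_4 = 5.75, z_4 = 3.5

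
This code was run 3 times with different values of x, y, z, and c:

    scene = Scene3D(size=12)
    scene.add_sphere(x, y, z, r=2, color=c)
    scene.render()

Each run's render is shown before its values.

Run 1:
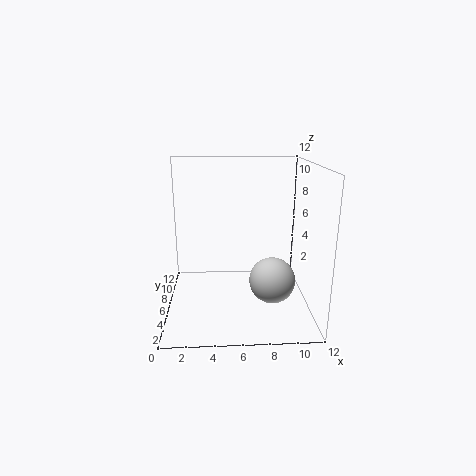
x = 9; y = 6; z = 2; c = 'lightgray'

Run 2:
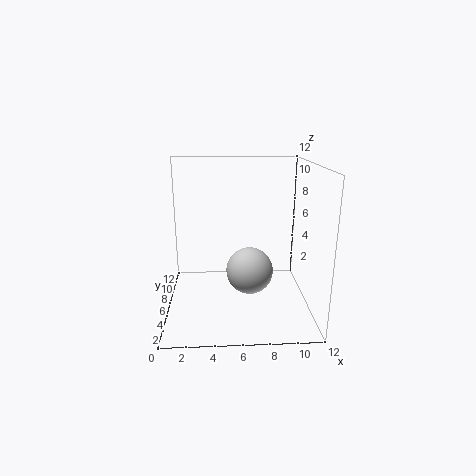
x = 7; y = 6; z = 3; c = 'lightgray'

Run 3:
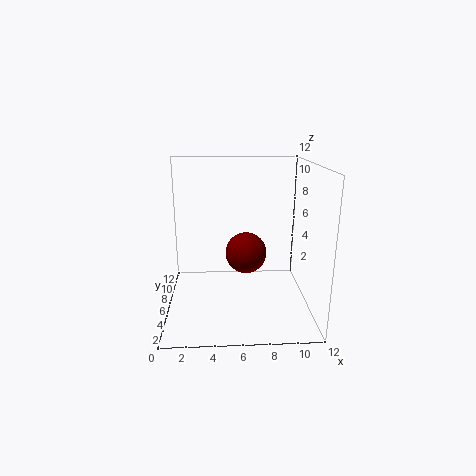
x = 7; y = 10; z = 3; c = 'maroon'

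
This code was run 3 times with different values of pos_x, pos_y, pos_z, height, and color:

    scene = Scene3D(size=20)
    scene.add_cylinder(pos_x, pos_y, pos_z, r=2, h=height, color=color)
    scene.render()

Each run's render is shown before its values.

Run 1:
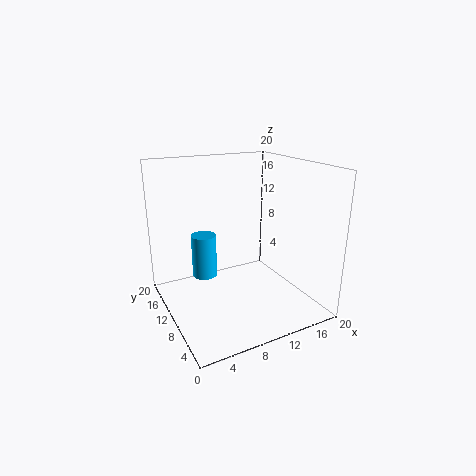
pos_x = 8; pos_y = 18; pos_z = 1; height = 7; color = 'deepskyblue'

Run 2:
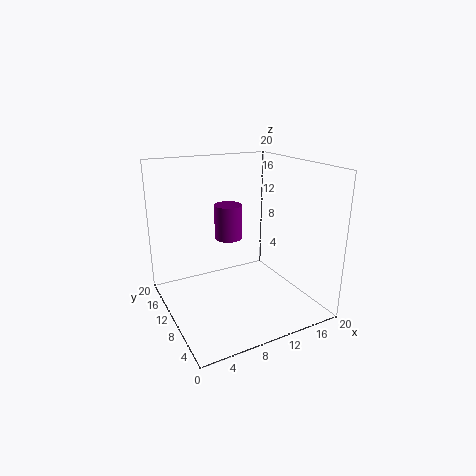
pos_x = 10; pos_y = 13; pos_z = 9; height = 5; color = 'purple'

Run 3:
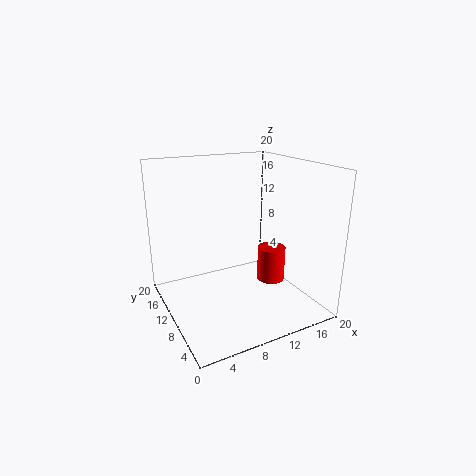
pos_x = 15; pos_y = 9; pos_z = 3; height = 5; color = 'red'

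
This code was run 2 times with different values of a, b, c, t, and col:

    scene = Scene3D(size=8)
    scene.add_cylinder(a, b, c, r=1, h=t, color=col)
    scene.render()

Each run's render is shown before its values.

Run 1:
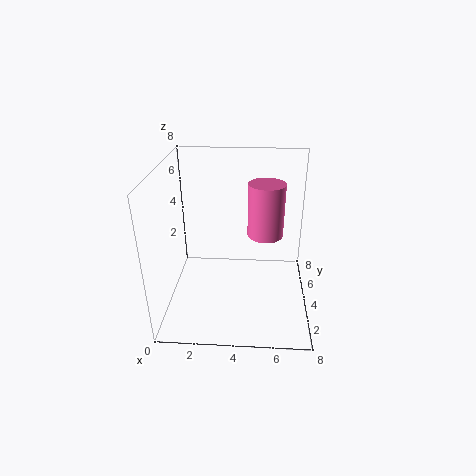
a = 5.5; b = 4.5; c = 4; t = 3; col = 'hotpink'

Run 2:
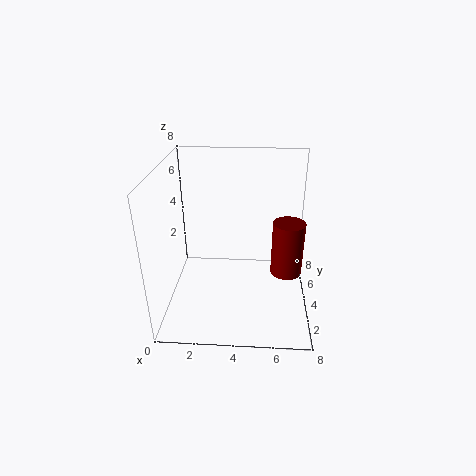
a = 7; b = 6; c = 0.5; t = 3.5; col = 'maroon'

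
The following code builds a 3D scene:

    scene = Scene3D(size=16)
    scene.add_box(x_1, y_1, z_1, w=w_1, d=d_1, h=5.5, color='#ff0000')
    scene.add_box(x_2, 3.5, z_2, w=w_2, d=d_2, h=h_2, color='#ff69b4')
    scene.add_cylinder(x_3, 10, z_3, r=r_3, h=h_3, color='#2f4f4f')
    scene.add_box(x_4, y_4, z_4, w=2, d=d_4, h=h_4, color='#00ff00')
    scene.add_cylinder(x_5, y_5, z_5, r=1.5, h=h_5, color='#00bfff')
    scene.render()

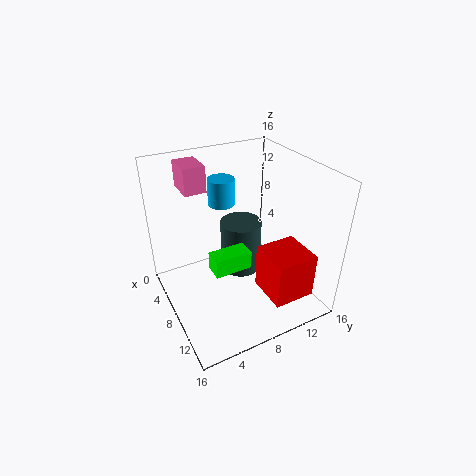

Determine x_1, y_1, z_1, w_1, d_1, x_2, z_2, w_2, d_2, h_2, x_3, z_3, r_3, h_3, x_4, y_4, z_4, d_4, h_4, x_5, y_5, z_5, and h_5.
x_1 = 8
y_1 = 10.5
z_1 = 0.5
w_1 = 5
d_1 = 5
x_2 = 1
z_2 = 12.5
w_2 = 3.5
d_2 = 2.5
h_2 = 3
x_3 = 5
z_3 = 1.5
r_3 = 2.5
h_3 = 6.5
x_4 = 9
y_4 = 4
z_4 = 6
d_4 = 4
h_4 = 2
x_5 = 5
y_5 = 7.5
z_5 = 11
h_5 = 3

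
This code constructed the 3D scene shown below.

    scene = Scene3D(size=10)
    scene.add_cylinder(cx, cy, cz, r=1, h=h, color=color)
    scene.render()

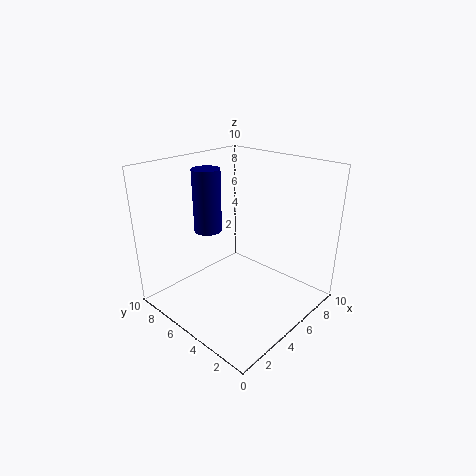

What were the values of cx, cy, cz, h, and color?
cx = 4.5; cy = 7.5; cz = 5; h = 4.5; color = 'navy'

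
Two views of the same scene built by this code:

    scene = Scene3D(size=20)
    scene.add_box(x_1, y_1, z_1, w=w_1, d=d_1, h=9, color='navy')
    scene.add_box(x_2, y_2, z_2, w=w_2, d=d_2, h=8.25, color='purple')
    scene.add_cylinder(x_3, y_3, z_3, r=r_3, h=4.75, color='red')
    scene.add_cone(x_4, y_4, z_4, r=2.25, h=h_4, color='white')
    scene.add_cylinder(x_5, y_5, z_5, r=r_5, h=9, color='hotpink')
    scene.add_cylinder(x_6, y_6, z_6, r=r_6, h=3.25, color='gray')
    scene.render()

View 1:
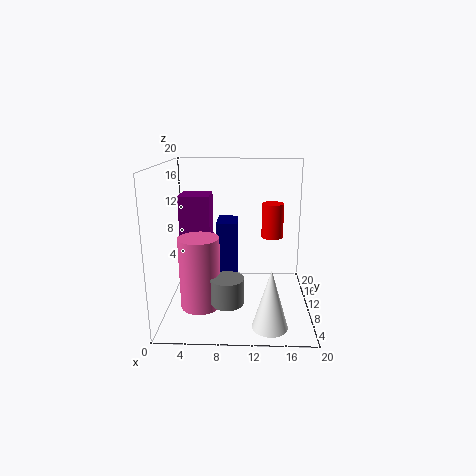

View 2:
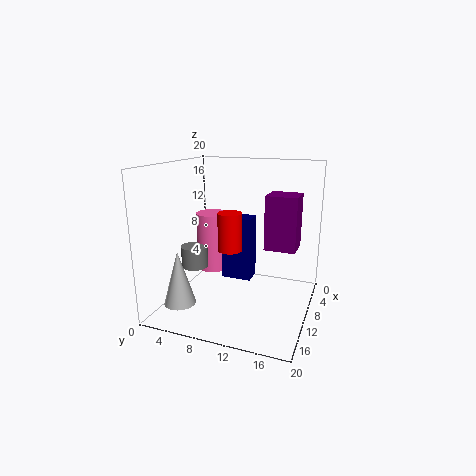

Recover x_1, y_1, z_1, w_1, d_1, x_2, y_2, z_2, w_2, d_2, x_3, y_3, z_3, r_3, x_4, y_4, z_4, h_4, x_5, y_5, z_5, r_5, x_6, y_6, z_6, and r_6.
x_1 = 7.25; y_1 = 7.5; z_1 = 3.75; w_1 = 2.75; d_1 = 4.25; x_2 = 1.25; y_2 = 12.5; z_2 = 7; w_2 = 4.5; d_2 = 4.75; x_3 = 14.75; y_3 = 10.75; z_3 = 10; r_3 = 1.5; x_4 = 14.25; y_4 = 2.75; z_4 = 0.75; h_4 = 7.75; x_5 = 5.5; y_5 = 4; z_5 = 3; r_5 = 2.5; x_6 = 9; y_6 = 2.5; z_6 = 4.25; r_6 = 2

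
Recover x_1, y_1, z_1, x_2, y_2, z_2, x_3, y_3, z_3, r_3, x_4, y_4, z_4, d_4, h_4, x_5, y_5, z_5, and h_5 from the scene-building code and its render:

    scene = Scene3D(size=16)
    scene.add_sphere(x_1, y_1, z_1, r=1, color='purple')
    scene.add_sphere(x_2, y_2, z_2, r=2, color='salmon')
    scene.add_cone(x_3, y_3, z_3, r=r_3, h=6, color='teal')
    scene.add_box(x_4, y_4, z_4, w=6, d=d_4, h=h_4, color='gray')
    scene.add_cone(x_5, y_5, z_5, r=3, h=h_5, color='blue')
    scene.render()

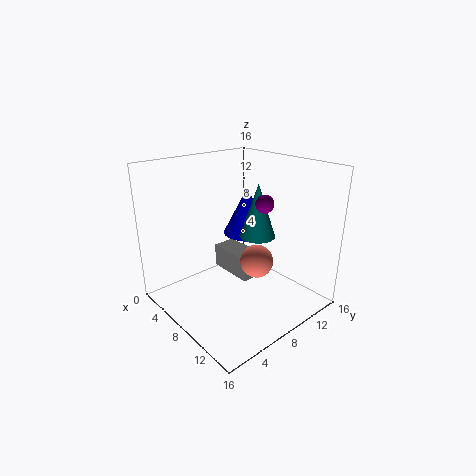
x_1 = 10
y_1 = 10
z_1 = 12
x_2 = 8
y_2 = 11
z_2 = 4
x_3 = 9
y_3 = 10
z_3 = 8
r_3 = 2
x_4 = 1
y_4 = 10
z_4 = 1
d_4 = 3
h_4 = 3
x_5 = 4
y_5 = 13
z_5 = 6
h_5 = 6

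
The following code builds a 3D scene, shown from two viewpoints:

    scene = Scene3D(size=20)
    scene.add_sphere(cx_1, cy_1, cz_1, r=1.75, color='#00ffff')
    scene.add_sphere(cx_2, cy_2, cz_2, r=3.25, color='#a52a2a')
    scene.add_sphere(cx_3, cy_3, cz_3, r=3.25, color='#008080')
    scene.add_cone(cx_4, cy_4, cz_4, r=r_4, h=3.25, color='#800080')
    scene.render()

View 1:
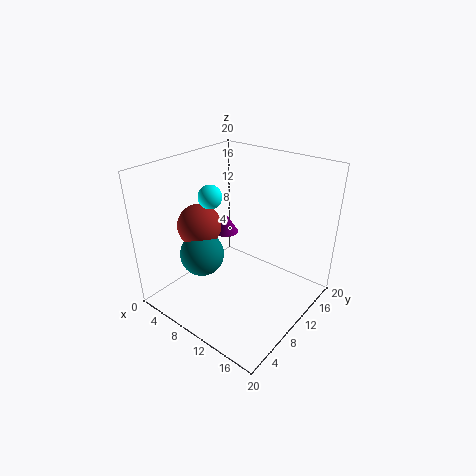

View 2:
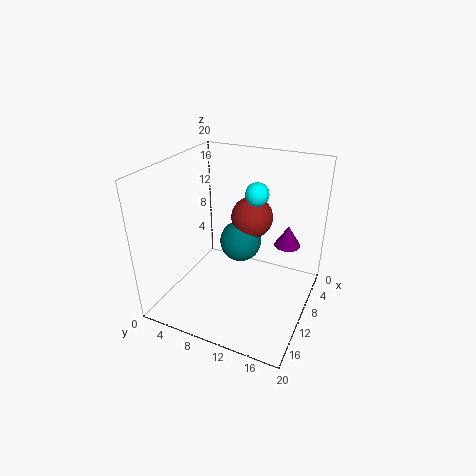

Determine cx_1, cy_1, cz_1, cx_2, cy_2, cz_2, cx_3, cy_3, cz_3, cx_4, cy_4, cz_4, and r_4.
cx_1 = 4.5; cy_1 = 10.5; cz_1 = 14.5; cx_2 = 3.25; cy_2 = 9.25; cz_2 = 10; cx_3 = 4.75; cy_3 = 8; cz_3 = 6.25; cx_4 = 3.25; cy_4 = 15.25; cz_4 = 6.5; r_4 = 2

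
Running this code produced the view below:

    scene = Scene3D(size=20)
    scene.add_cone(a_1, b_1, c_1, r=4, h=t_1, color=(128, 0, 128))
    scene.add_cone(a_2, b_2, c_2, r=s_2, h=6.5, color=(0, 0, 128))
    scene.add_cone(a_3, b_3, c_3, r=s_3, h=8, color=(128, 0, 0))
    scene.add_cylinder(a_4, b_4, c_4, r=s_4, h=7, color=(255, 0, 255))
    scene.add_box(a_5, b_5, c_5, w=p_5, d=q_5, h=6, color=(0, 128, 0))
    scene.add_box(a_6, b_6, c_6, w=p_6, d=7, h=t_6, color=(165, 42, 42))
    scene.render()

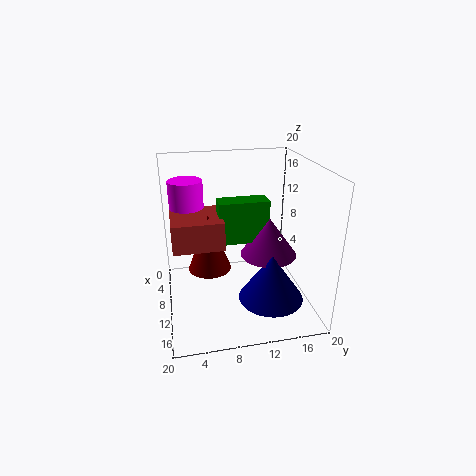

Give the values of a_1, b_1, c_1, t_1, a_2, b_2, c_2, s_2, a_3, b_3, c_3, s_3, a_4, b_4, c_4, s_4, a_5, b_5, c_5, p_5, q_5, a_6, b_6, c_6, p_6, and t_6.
a_1 = 10; b_1 = 14.5; c_1 = 7; t_1 = 5.5; a_2 = 13.5; b_2 = 14; c_2 = 2; s_2 = 4.5; a_3 = 9.5; b_3 = 6; c_3 = 5.5; s_3 = 3; a_4 = 4.5; b_4 = 3.5; c_4 = 10; s_4 = 2.5; a_5 = 7; b_5 = 7.5; c_5 = 9; p_5 = 3; q_5 = 7; a_6 = 4.5; b_6 = 1; c_6 = 9; p_6 = 7; t_6 = 4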